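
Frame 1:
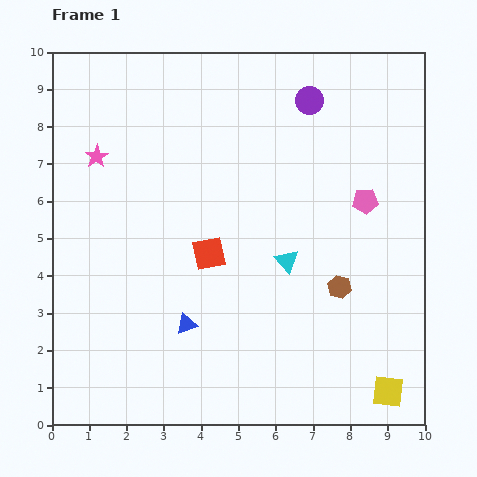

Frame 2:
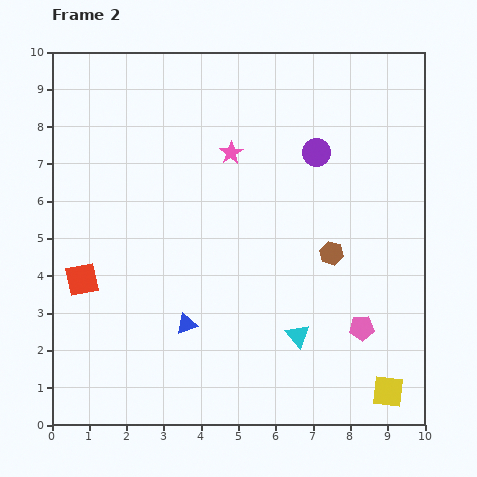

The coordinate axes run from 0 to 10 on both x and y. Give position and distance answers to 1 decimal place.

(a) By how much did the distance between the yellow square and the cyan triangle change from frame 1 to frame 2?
-1.6

Distance in frame 1: 4.4. Distance in frame 2: 2.8.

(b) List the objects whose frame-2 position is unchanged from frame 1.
the blue triangle, the yellow square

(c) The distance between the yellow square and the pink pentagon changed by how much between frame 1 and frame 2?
-3.3

Distance in frame 1: 5.1. Distance in frame 2: 1.8.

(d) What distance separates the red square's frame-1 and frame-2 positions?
3.5

The red square moved from (4.2, 4.6) to (0.8, 3.9), a distance of √(3.4² + 0.7²) ≈ 3.5.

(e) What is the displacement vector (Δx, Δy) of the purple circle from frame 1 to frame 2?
(0.2, -1.4)

The purple circle was at (6.9, 8.7) in frame 1 and (7.1, 7.3) in frame 2.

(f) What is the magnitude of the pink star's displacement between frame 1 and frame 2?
3.6

The pink star moved from (1.2, 7.2) to (4.8, 7.3), a distance of √(3.6² + 0.1²) ≈ 3.6.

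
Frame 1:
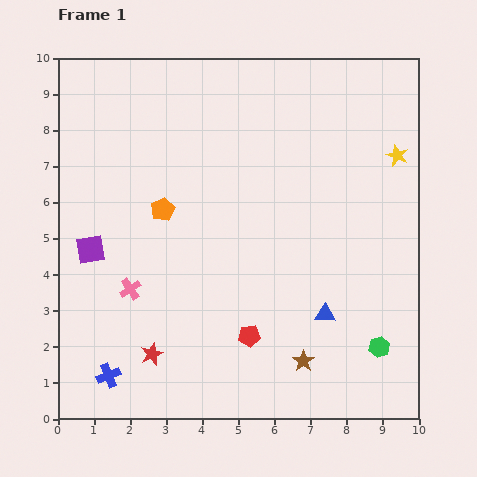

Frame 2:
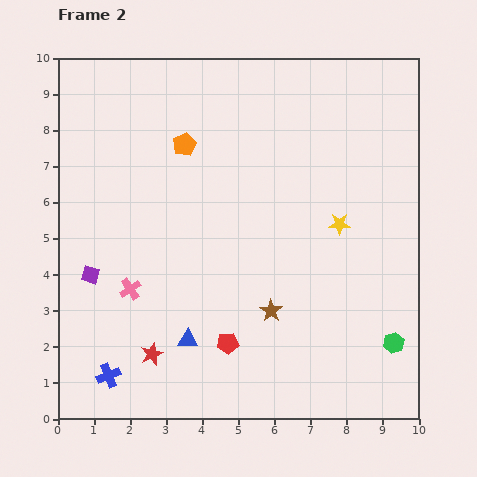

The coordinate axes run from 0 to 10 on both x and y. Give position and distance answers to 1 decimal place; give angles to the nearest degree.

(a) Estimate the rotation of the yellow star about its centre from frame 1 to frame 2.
22° counter-clockwise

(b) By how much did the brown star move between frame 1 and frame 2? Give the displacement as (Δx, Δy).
(-0.9, 1.4)

The brown star was at (6.8, 1.6) in frame 1 and (5.9, 3.0) in frame 2.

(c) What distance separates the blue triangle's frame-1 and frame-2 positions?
3.9

The blue triangle moved from (7.4, 2.9) to (3.6, 2.2), a distance of √(3.8² + 0.7²) ≈ 3.9.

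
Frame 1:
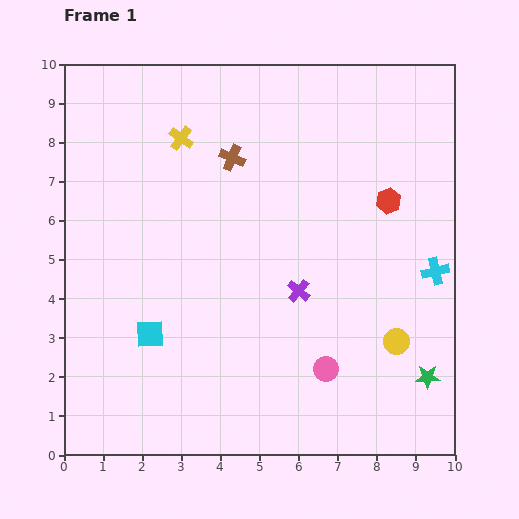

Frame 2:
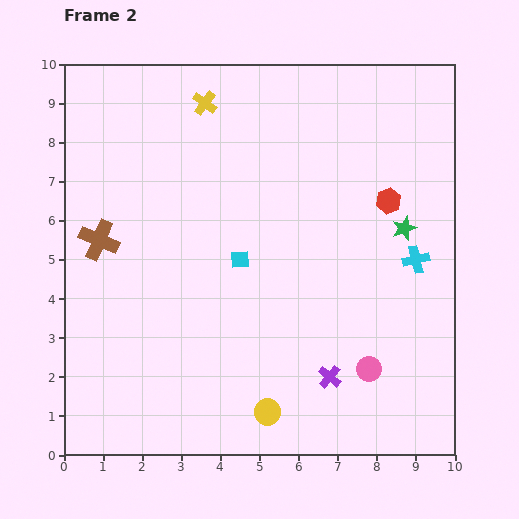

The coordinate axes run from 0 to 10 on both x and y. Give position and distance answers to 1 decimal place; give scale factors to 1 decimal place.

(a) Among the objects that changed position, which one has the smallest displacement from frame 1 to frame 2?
the cyan cross

(moved 0.6)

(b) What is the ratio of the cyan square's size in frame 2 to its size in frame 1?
0.6×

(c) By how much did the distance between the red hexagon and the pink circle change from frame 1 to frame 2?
-0.3

Distance in frame 1: 4.6. Distance in frame 2: 4.3.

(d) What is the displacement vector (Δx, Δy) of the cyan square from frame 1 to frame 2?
(2.3, 1.9)

The cyan square was at (2.2, 3.1) in frame 1 and (4.5, 5.0) in frame 2.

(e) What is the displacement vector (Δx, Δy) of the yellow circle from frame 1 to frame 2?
(-3.3, -1.8)

The yellow circle was at (8.5, 2.9) in frame 1 and (5.2, 1.1) in frame 2.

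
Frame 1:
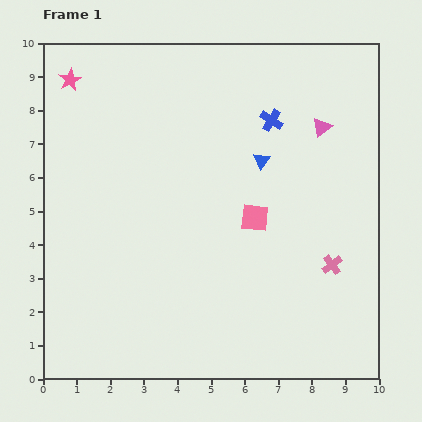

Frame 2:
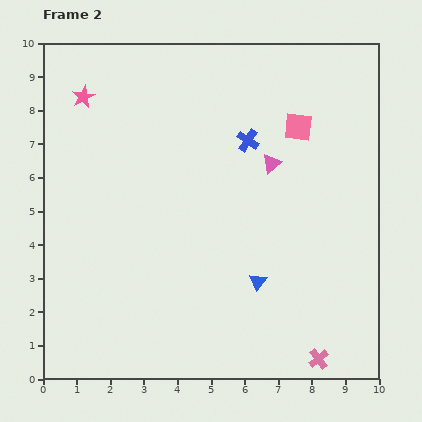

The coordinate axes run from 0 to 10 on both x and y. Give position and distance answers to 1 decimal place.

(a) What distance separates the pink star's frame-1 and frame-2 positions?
0.6

The pink star moved from (0.8, 8.9) to (1.2, 8.4), a distance of √(0.4² + 0.5²) ≈ 0.6.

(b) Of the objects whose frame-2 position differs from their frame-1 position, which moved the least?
the pink star

(moved 0.6)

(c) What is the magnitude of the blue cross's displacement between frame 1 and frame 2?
0.9

The blue cross moved from (6.8, 7.7) to (6.1, 7.1), a distance of √(0.7² + 0.6²) ≈ 0.9.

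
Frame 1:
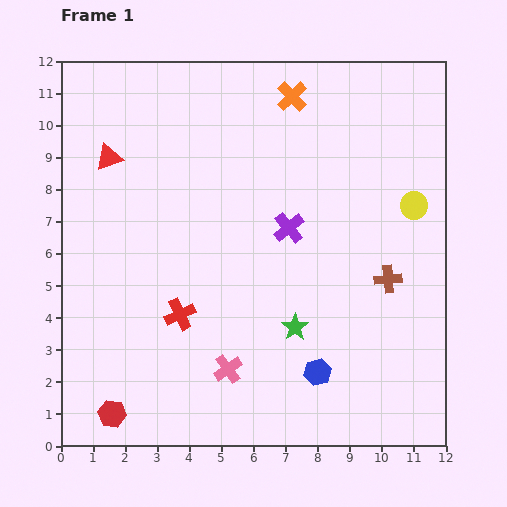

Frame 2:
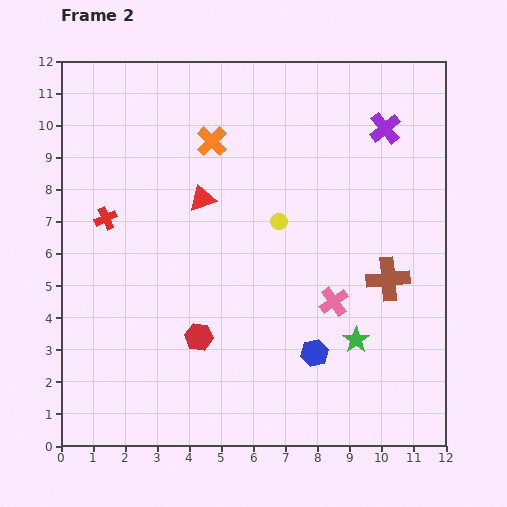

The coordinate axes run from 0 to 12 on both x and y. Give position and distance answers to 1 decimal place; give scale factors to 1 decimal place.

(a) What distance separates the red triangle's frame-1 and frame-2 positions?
3.2

The red triangle moved from (1.5, 9.0) to (4.4, 7.7), a distance of √(2.9² + 1.3²) ≈ 3.2.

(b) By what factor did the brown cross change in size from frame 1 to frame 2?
1.6×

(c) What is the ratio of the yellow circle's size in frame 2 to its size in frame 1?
0.6×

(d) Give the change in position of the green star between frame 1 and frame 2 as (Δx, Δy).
(1.9, -0.4)

The green star was at (7.3, 3.7) in frame 1 and (9.2, 3.3) in frame 2.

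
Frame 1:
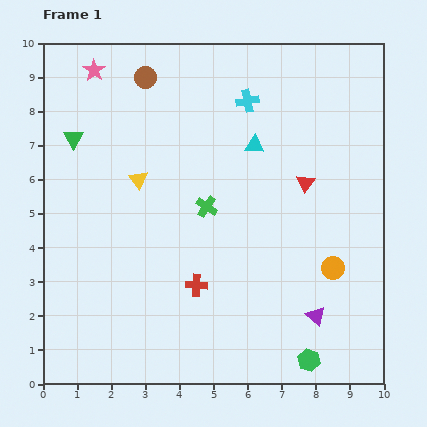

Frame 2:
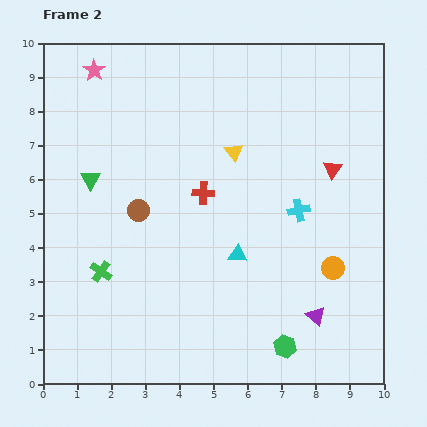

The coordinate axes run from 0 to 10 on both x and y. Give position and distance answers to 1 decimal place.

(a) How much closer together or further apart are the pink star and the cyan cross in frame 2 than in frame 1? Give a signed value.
+2.7

Distance in frame 1: 4.6. Distance in frame 2: 7.3.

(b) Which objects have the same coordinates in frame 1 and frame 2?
the purple triangle, the pink star, the orange circle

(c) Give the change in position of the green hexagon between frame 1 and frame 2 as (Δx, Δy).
(-0.7, 0.4)

The green hexagon was at (7.8, 0.7) in frame 1 and (7.1, 1.1) in frame 2.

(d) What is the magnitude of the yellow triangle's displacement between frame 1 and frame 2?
2.9

The yellow triangle moved from (2.8, 6.0) to (5.6, 6.8), a distance of √(2.8² + 0.8²) ≈ 2.9.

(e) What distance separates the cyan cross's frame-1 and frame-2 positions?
3.5

The cyan cross moved from (6.0, 8.3) to (7.5, 5.1), a distance of √(1.5² + 3.2²) ≈ 3.5.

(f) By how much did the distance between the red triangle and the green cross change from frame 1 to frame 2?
+4.4

Distance in frame 1: 3.0. Distance in frame 2: 7.4.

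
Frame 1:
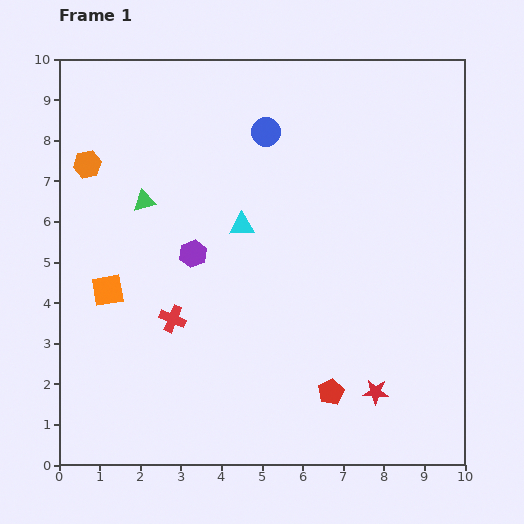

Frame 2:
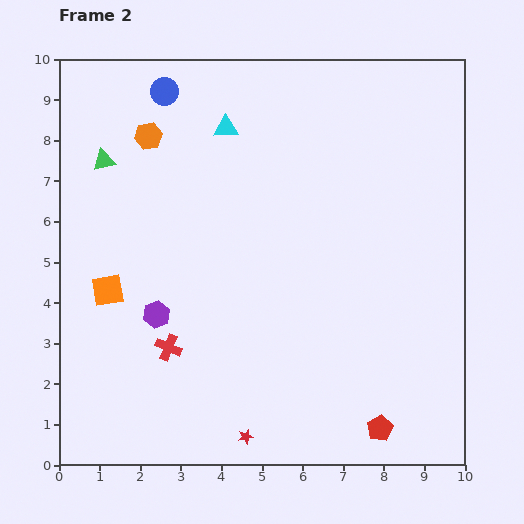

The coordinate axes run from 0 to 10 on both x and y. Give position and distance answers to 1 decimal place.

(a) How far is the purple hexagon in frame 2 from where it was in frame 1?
1.7

The purple hexagon moved from (3.3, 5.2) to (2.4, 3.7), a distance of √(0.9² + 1.5²) ≈ 1.7.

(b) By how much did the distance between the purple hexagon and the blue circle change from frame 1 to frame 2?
+2.0

Distance in frame 1: 3.5. Distance in frame 2: 5.5.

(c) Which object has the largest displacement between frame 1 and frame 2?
the red star

(moved 3.4; next 2.7)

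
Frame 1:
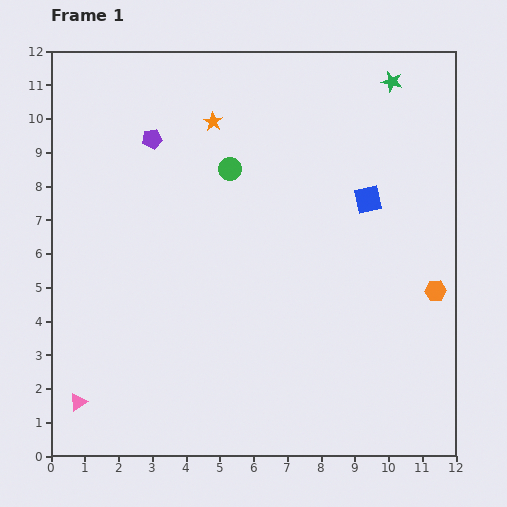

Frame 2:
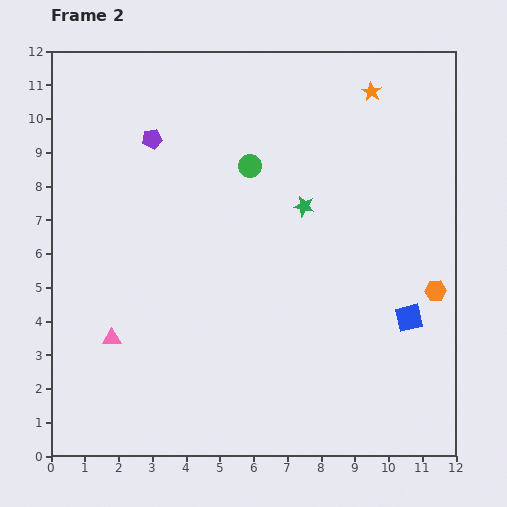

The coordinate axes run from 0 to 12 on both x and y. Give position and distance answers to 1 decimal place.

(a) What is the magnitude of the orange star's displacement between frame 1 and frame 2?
4.8

The orange star moved from (4.8, 9.9) to (9.5, 10.8), a distance of √(4.7² + 0.9²) ≈ 4.8.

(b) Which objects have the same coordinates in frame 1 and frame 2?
the orange hexagon, the purple pentagon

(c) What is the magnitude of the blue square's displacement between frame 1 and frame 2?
3.7

The blue square moved from (9.4, 7.6) to (10.6, 4.1), a distance of √(1.2² + 3.5²) ≈ 3.7.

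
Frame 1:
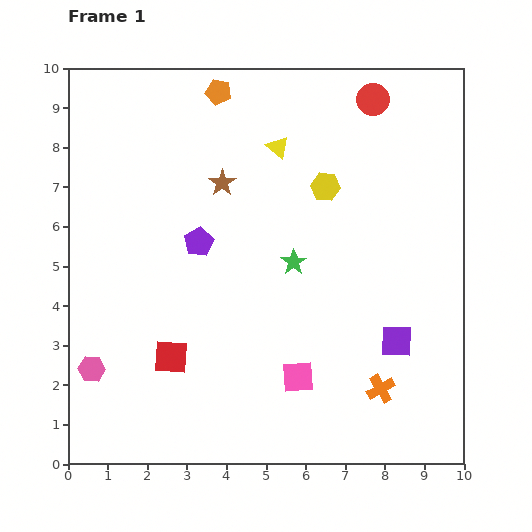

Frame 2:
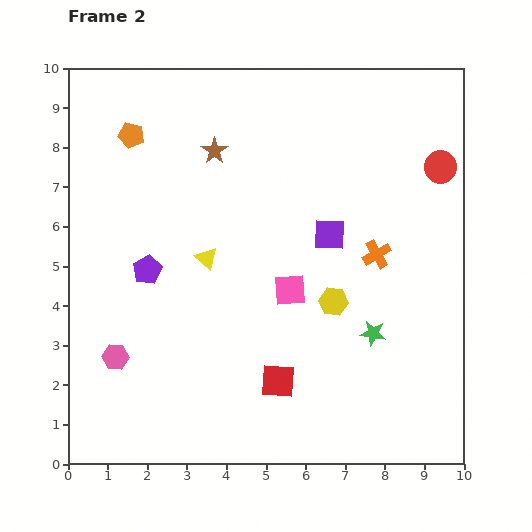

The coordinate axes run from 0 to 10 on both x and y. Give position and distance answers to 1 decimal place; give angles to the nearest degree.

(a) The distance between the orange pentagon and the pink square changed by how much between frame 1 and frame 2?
-1.9

Distance in frame 1: 7.5. Distance in frame 2: 5.6.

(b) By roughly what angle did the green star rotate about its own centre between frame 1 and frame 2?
28° counter-clockwise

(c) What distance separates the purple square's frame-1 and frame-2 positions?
3.2

The purple square moved from (8.3, 3.1) to (6.6, 5.8), a distance of √(1.7² + 2.7²) ≈ 3.2.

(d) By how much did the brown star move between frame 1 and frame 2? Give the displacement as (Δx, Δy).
(-0.2, 0.8)

The brown star was at (3.9, 7.1) in frame 1 and (3.7, 7.9) in frame 2.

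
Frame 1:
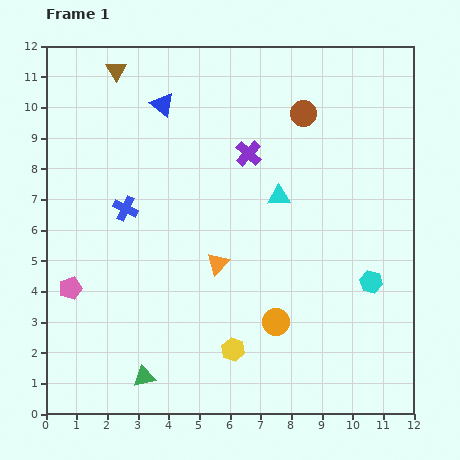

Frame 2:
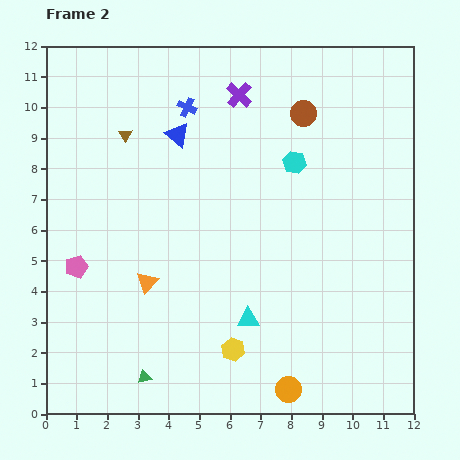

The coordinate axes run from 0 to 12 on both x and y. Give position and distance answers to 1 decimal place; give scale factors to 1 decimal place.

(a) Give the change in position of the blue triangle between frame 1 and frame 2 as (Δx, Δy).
(0.5, -1.0)

The blue triangle was at (3.8, 10.1) in frame 1 and (4.3, 9.1) in frame 2.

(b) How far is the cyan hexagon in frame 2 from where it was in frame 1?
4.6

The cyan hexagon moved from (10.6, 4.3) to (8.1, 8.2), a distance of √(2.5² + 3.9²) ≈ 4.6.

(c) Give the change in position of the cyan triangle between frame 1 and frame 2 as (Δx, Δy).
(-1.0, -4.0)

The cyan triangle was at (7.6, 7.1) in frame 1 and (6.6, 3.1) in frame 2.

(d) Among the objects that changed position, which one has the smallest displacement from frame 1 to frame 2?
the pink pentagon

(moved 0.7)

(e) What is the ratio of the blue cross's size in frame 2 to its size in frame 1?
0.8×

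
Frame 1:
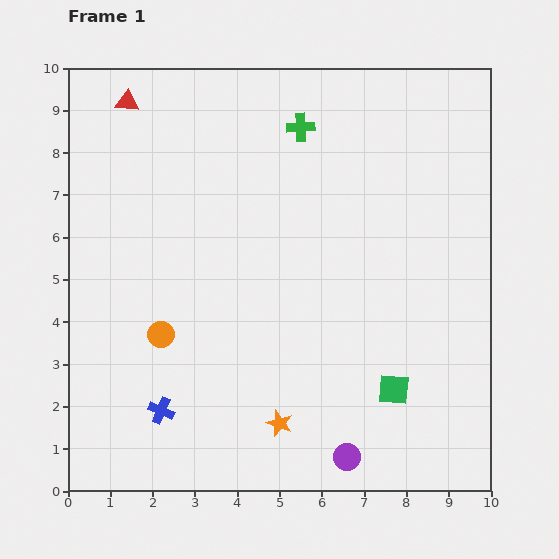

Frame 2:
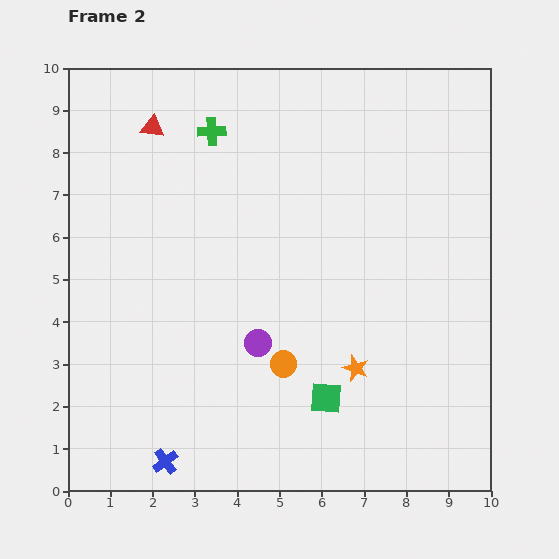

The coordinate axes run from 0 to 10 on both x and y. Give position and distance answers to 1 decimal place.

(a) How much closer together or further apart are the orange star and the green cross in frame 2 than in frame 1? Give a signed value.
-0.4

Distance in frame 1: 7.0. Distance in frame 2: 6.6.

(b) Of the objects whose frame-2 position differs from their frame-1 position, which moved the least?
the red triangle

(moved 0.8)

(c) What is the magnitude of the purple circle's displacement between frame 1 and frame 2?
3.4

The purple circle moved from (6.6, 0.8) to (4.5, 3.5), a distance of √(2.1² + 2.7²) ≈ 3.4.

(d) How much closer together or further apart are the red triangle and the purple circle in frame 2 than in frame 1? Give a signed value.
-4.2

Distance in frame 1: 9.9. Distance in frame 2: 5.7.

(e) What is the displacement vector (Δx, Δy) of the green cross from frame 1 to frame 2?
(-2.1, -0.1)

The green cross was at (5.5, 8.6) in frame 1 and (3.4, 8.5) in frame 2.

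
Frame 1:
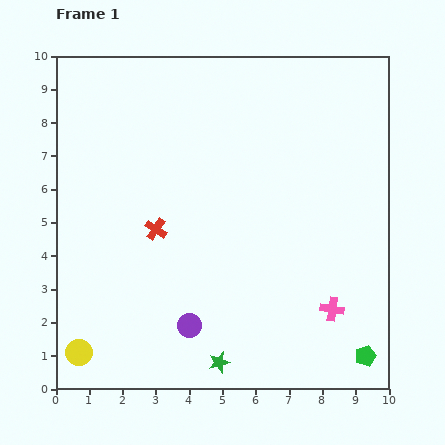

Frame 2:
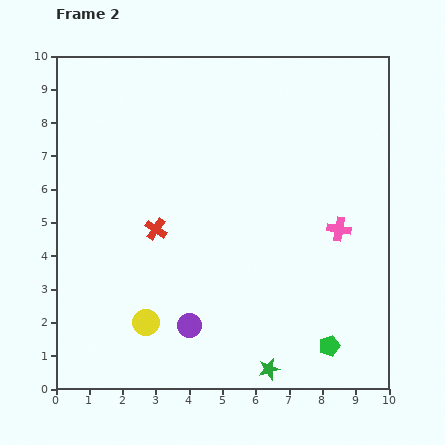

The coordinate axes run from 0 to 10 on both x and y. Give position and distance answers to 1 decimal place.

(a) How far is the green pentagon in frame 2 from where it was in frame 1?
1.1

The green pentagon moved from (9.3, 1.0) to (8.2, 1.3), a distance of √(1.1² + 0.3²) ≈ 1.1.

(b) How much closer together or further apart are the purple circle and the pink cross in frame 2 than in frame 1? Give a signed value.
+1.1

Distance in frame 1: 4.3. Distance in frame 2: 5.4.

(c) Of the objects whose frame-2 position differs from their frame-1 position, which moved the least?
the green pentagon

(moved 1.1)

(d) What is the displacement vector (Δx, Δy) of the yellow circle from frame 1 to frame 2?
(2.0, 0.9)

The yellow circle was at (0.7, 1.1) in frame 1 and (2.7, 2.0) in frame 2.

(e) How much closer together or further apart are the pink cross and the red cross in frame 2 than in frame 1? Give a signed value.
-0.3

Distance in frame 1: 5.8. Distance in frame 2: 5.5.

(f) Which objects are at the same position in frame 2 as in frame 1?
the red cross, the purple circle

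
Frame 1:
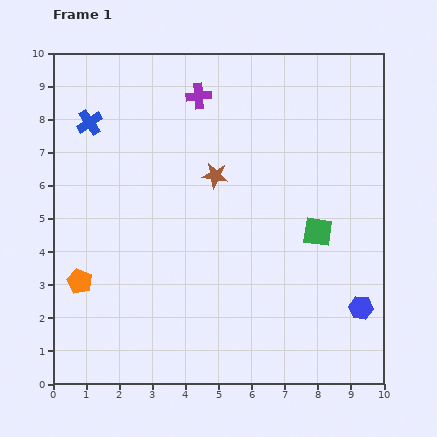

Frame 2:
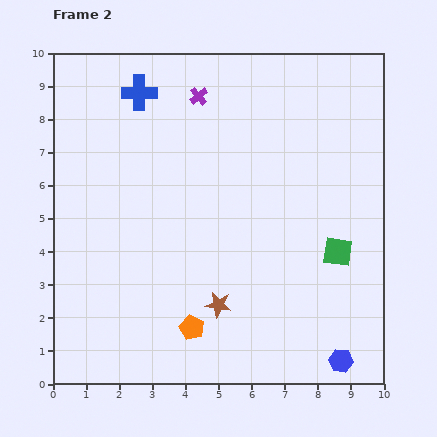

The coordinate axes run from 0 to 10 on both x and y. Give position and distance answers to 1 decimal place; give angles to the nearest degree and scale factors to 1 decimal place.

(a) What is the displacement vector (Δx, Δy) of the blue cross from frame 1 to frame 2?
(1.5, 0.9)

The blue cross was at (1.1, 7.9) in frame 1 and (2.6, 8.8) in frame 2.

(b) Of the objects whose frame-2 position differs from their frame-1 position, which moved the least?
the green square

(moved 0.8)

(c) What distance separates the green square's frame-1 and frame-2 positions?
0.8

The green square moved from (8.0, 4.6) to (8.6, 4.0), a distance of √(0.6² + 0.6²) ≈ 0.8.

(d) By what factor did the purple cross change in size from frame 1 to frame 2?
0.7×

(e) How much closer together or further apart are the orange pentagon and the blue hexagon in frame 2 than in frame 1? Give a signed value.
-3.9

Distance in frame 1: 8.5. Distance in frame 2: 4.6.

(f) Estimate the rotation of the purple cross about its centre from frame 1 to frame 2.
35° counter-clockwise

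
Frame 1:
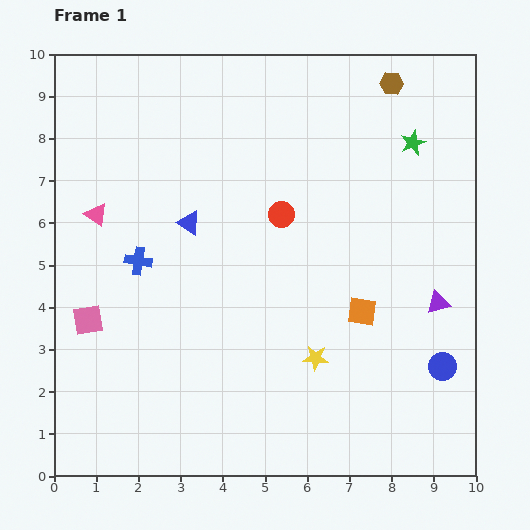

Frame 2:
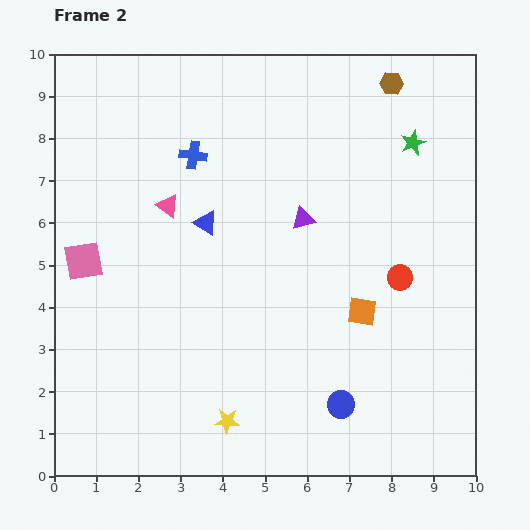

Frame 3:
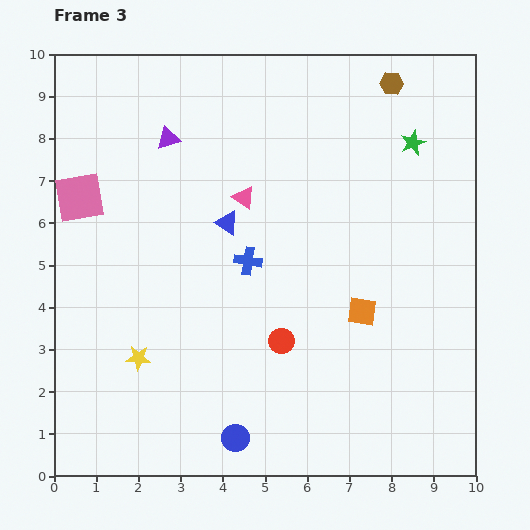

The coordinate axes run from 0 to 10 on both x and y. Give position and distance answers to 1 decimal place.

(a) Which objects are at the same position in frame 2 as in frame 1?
the brown hexagon, the orange square, the green star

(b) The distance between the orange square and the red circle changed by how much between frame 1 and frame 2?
-1.8

Distance in frame 1: 3.0. Distance in frame 2: 1.2.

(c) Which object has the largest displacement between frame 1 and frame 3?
the purple triangle

(moved 7.5; next 5.2)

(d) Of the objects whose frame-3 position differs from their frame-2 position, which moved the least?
the blue triangle

(moved 0.5)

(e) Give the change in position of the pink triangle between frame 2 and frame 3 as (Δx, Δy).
(1.8, 0.2)

The pink triangle was at (2.7, 6.4) in frame 2 and (4.5, 6.6) in frame 3.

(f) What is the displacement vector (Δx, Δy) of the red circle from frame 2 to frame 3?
(-2.8, -1.5)

The red circle was at (8.2, 4.7) in frame 2 and (5.4, 3.2) in frame 3.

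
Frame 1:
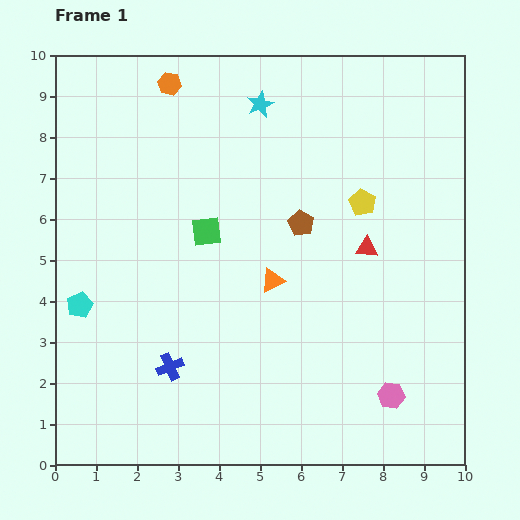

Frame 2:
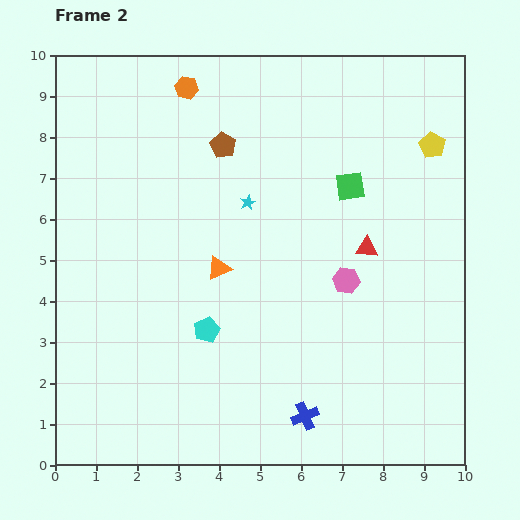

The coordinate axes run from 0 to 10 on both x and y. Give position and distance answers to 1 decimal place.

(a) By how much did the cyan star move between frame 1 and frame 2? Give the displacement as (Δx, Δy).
(-0.3, -2.4)

The cyan star was at (5.0, 8.8) in frame 1 and (4.7, 6.4) in frame 2.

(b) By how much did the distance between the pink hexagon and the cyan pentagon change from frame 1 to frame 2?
-4.3

Distance in frame 1: 7.9. Distance in frame 2: 3.6.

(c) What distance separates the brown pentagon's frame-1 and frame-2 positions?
2.7

The brown pentagon moved from (6.0, 5.9) to (4.1, 7.8), a distance of √(1.9² + 1.9²) ≈ 2.7.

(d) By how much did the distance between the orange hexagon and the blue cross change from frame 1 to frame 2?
+1.6

Distance in frame 1: 6.9. Distance in frame 2: 8.5.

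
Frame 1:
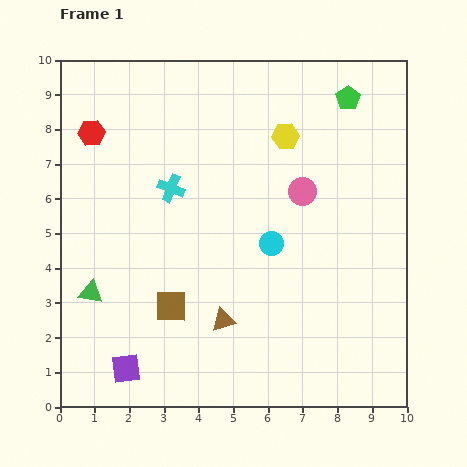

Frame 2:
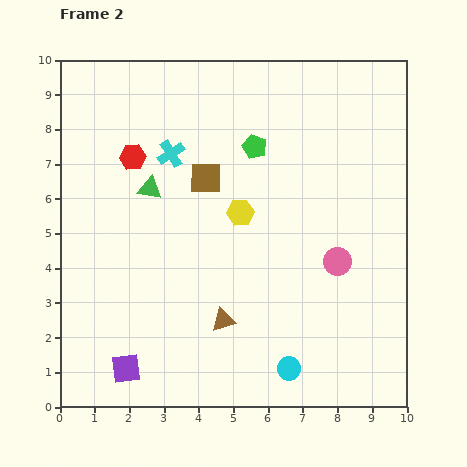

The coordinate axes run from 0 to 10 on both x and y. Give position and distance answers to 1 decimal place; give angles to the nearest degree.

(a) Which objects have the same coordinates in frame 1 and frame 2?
the purple square, the brown triangle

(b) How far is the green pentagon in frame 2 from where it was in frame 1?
3.0

The green pentagon moved from (8.3, 8.9) to (5.6, 7.5), a distance of √(2.7² + 1.4²) ≈ 3.0.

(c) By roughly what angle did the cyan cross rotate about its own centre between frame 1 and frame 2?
37° clockwise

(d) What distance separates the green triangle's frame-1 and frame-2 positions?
3.4

The green triangle moved from (0.9, 3.3) to (2.6, 6.3), a distance of √(1.7² + 3.0²) ≈ 3.4.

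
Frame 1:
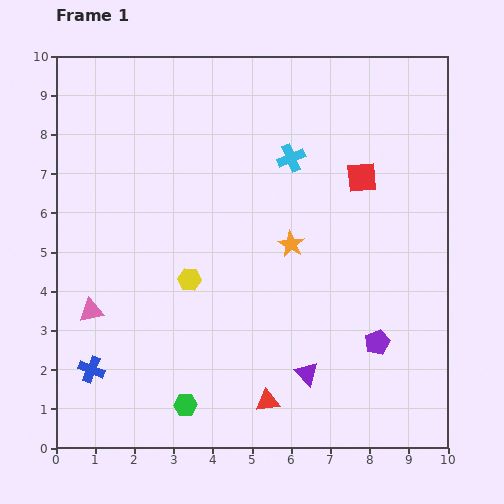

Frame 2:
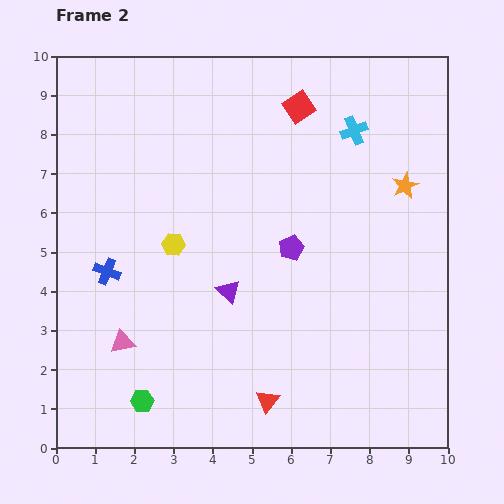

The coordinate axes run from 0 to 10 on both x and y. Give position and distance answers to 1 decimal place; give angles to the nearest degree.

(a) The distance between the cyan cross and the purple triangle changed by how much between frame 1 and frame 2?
-0.3

Distance in frame 1: 5.5. Distance in frame 2: 5.2.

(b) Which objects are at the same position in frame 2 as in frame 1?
the red triangle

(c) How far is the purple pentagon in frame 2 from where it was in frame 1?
3.3

The purple pentagon moved from (8.2, 2.7) to (6.0, 5.1), a distance of √(2.2² + 2.4²) ≈ 3.3.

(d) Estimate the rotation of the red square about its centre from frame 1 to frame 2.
30° counter-clockwise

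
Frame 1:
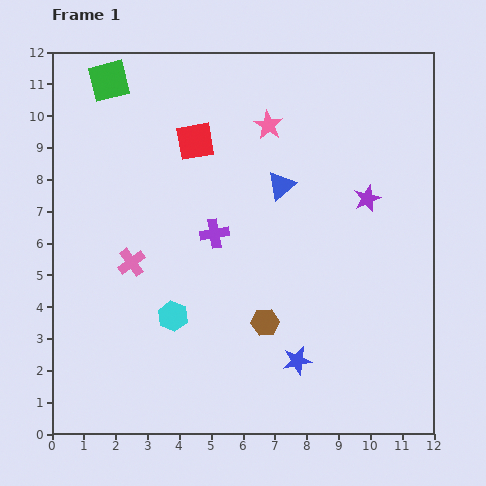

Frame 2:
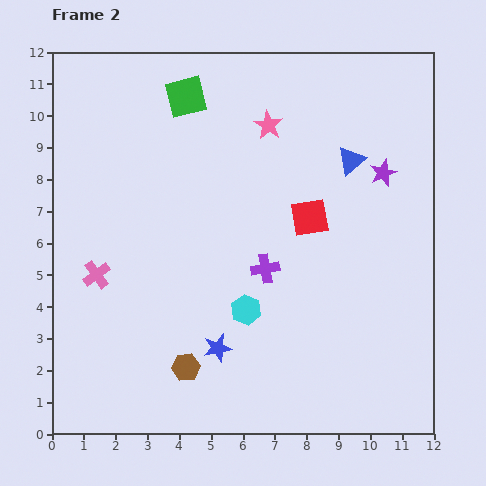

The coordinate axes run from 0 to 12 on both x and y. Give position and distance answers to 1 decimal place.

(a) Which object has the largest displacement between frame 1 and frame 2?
the red square

(moved 4.3; next 2.9)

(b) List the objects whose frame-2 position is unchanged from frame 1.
the pink star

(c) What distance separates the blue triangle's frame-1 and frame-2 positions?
2.3

The blue triangle moved from (7.2, 7.8) to (9.4, 8.6), a distance of √(2.2² + 0.8²) ≈ 2.3.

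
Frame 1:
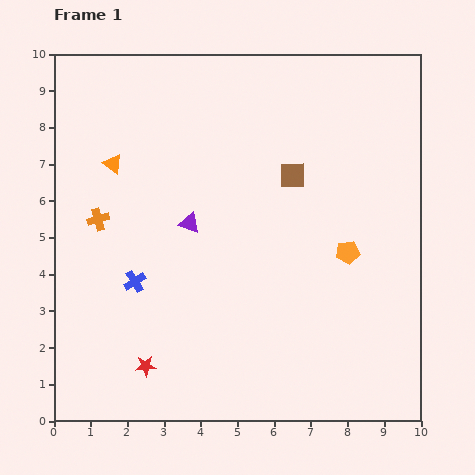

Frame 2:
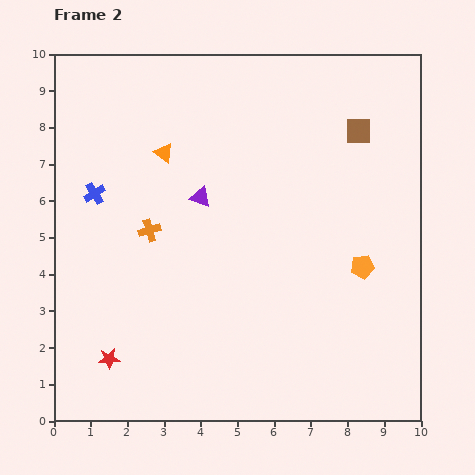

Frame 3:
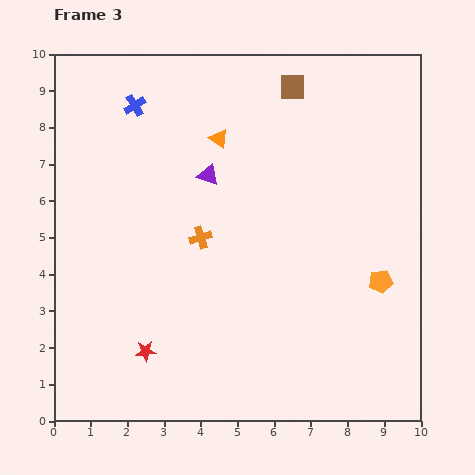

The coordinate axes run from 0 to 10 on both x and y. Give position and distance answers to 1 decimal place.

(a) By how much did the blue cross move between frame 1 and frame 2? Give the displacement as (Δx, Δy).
(-1.1, 2.4)

The blue cross was at (2.2, 3.8) in frame 1 and (1.1, 6.2) in frame 2.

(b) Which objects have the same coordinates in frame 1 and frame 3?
none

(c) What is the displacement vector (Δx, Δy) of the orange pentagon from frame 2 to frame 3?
(0.5, -0.4)

The orange pentagon was at (8.4, 4.2) in frame 2 and (8.9, 3.8) in frame 3.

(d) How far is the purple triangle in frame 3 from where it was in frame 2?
0.6

The purple triangle moved from (4.0, 6.1) to (4.2, 6.7), a distance of √(0.2² + 0.6²) ≈ 0.6.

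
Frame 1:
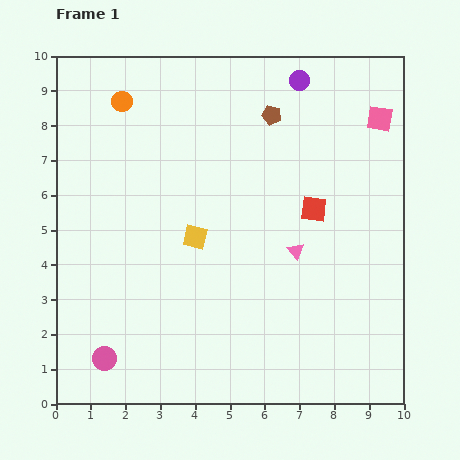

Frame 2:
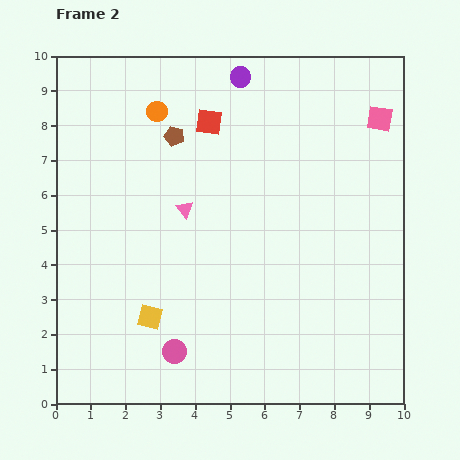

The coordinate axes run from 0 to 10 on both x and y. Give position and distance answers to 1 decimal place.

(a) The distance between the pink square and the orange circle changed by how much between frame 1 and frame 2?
-1.0

Distance in frame 1: 7.4. Distance in frame 2: 6.4.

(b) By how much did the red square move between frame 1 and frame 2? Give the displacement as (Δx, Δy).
(-3.0, 2.5)

The red square was at (7.4, 5.6) in frame 1 and (4.4, 8.1) in frame 2.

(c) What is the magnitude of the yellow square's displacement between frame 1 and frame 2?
2.6

The yellow square moved from (4.0, 4.8) to (2.7, 2.5), a distance of √(1.3² + 2.3²) ≈ 2.6.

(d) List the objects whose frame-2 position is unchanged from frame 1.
the pink square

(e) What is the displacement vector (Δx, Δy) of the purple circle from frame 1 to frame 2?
(-1.7, 0.1)

The purple circle was at (7.0, 9.3) in frame 1 and (5.3, 9.4) in frame 2.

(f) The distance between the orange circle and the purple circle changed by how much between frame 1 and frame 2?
-2.5

Distance in frame 1: 5.1. Distance in frame 2: 2.6.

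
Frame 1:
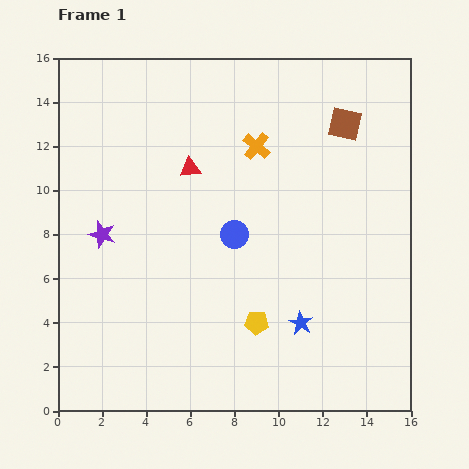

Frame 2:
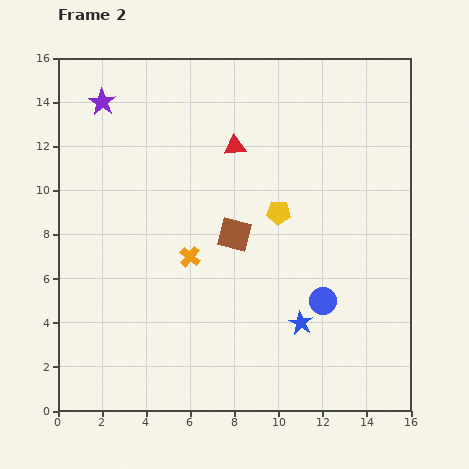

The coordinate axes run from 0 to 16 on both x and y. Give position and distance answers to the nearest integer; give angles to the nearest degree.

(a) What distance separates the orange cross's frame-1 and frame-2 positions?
6

The orange cross moved from (9, 12) to (6, 7), a distance of √(3² + 5²) ≈ 6.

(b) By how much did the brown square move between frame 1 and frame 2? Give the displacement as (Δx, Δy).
(-5, -5)

The brown square was at (13, 13) in frame 1 and (8, 8) in frame 2.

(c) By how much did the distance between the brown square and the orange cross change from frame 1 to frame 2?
-2

Distance in frame 1: 4. Distance in frame 2: 2.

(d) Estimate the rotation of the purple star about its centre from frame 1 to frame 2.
17° clockwise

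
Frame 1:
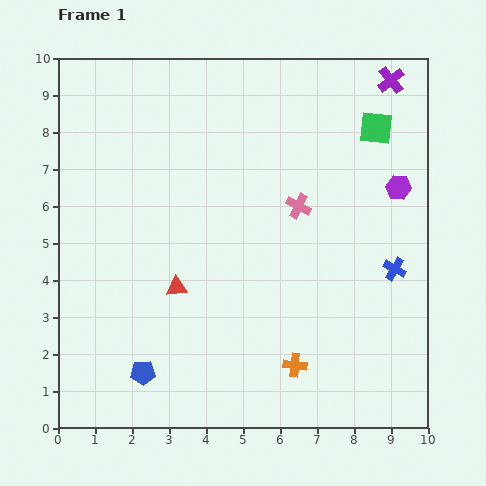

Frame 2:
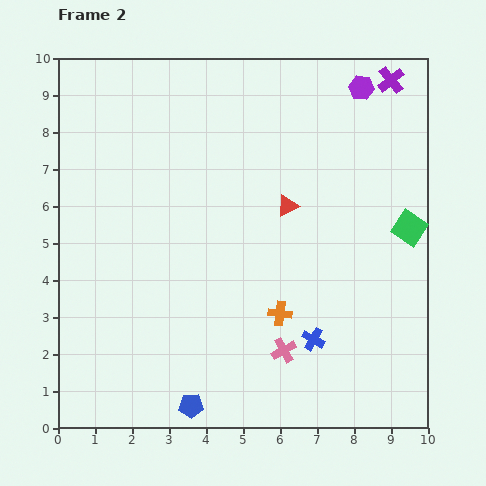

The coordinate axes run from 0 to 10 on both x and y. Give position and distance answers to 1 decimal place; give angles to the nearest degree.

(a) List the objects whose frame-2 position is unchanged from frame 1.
the purple cross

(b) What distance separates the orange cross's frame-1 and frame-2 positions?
1.5

The orange cross moved from (6.4, 1.7) to (6.0, 3.1), a distance of √(0.4² + 1.4²) ≈ 1.5.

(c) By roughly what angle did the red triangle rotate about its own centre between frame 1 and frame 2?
20° counter-clockwise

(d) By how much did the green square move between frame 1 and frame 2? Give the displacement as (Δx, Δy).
(0.9, -2.7)

The green square was at (8.6, 8.1) in frame 1 and (9.5, 5.4) in frame 2.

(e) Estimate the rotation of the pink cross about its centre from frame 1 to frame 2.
34° clockwise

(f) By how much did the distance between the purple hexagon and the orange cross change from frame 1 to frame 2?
+0.9

Distance in frame 1: 5.6. Distance in frame 2: 6.5.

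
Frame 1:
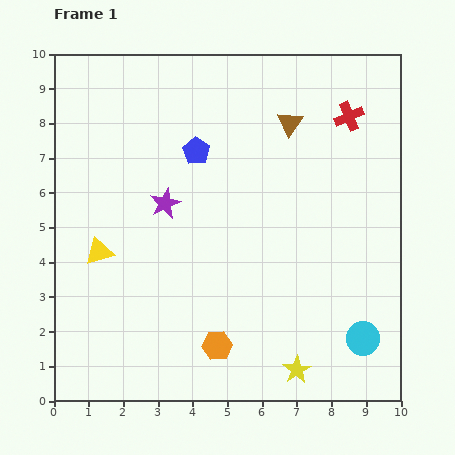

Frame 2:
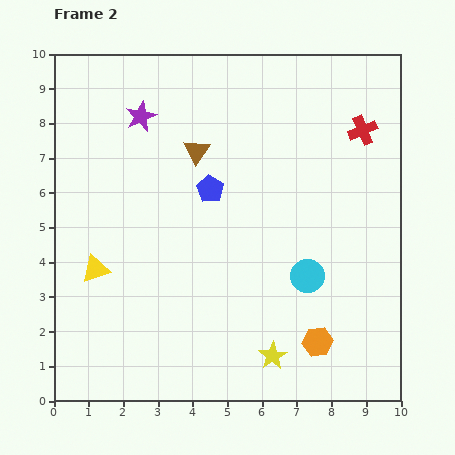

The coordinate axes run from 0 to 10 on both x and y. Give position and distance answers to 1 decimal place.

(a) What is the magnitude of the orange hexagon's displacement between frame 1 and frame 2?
2.9

The orange hexagon moved from (4.7, 1.6) to (7.6, 1.7), a distance of √(2.9² + 0.1²) ≈ 2.9.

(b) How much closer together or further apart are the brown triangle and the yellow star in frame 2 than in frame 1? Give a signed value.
-0.8

Distance in frame 1: 7.1. Distance in frame 2: 6.3.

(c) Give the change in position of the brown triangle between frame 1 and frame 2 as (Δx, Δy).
(-2.7, -0.8)

The brown triangle was at (6.8, 8.0) in frame 1 and (4.1, 7.2) in frame 2.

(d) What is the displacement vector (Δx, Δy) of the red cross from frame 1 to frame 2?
(0.4, -0.4)

The red cross was at (8.5, 8.2) in frame 1 and (8.9, 7.8) in frame 2.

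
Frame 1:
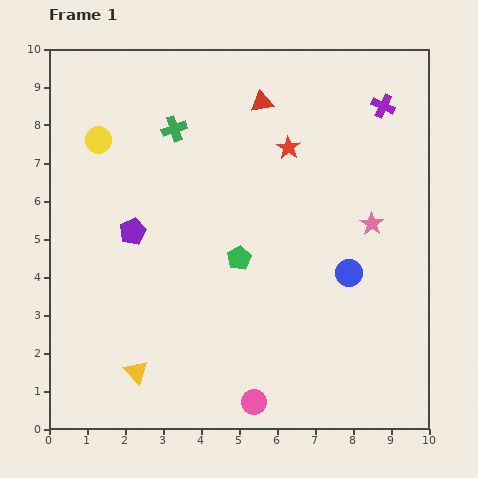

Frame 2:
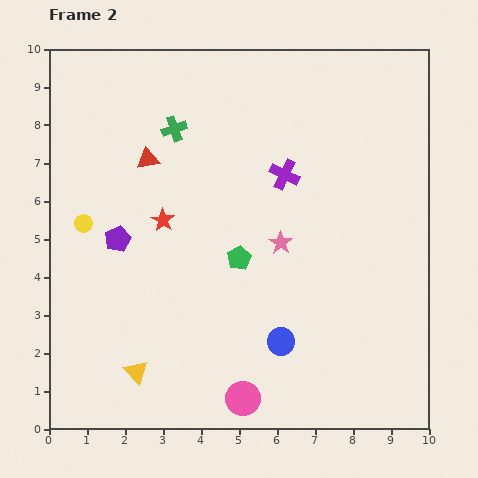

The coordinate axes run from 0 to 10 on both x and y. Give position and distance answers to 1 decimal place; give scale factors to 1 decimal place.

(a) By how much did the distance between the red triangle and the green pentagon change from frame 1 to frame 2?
-0.6

Distance in frame 1: 4.1. Distance in frame 2: 3.5.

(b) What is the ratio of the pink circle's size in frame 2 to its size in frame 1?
1.4×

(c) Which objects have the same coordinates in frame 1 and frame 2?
the green pentagon, the yellow triangle, the green cross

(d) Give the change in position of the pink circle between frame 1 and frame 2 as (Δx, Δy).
(-0.3, 0.1)

The pink circle was at (5.4, 0.7) in frame 1 and (5.1, 0.8) in frame 2.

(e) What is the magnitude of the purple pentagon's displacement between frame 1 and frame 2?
0.4

The purple pentagon moved from (2.2, 5.2) to (1.8, 5.0), a distance of √(0.4² + 0.2²) ≈ 0.4.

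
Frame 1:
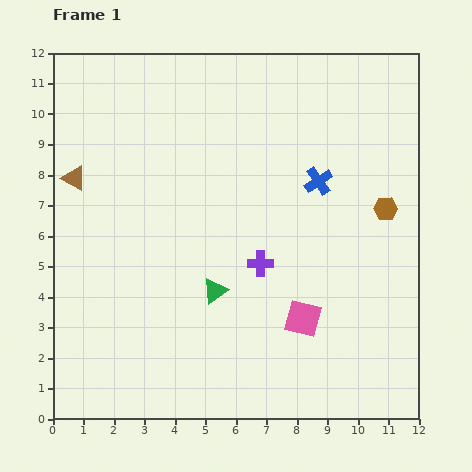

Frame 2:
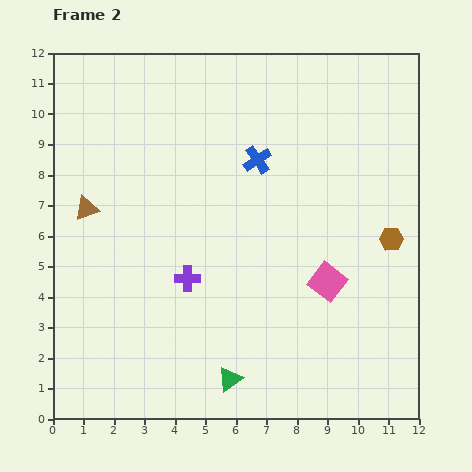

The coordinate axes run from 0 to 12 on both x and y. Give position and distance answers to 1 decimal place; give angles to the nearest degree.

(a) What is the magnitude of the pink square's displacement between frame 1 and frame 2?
1.4

The pink square moved from (8.2, 3.3) to (9.0, 4.5), a distance of √(0.8² + 1.2²) ≈ 1.4.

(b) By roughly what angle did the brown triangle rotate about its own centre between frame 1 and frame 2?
49° counter-clockwise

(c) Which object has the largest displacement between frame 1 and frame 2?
the green triangle

(moved 2.9; next 2.5)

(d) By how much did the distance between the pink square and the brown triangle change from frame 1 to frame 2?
-0.5

Distance in frame 1: 8.8. Distance in frame 2: 8.3.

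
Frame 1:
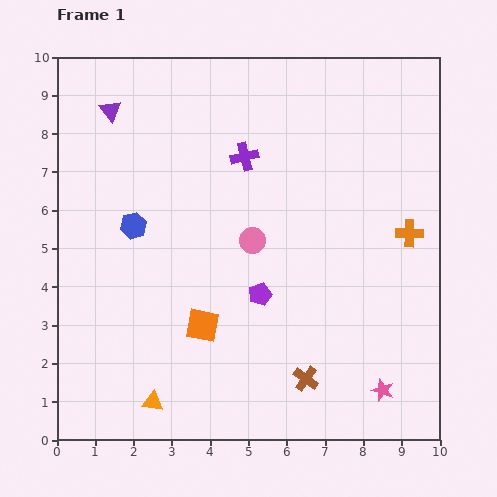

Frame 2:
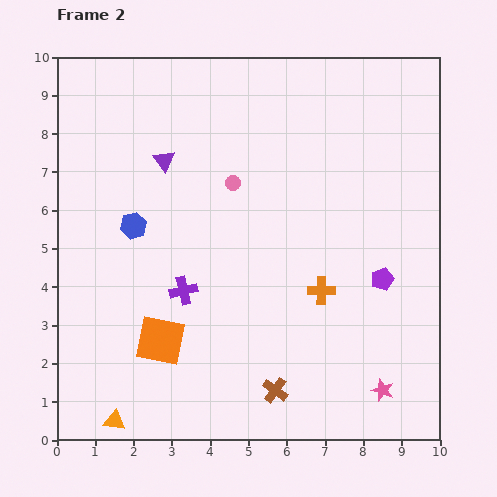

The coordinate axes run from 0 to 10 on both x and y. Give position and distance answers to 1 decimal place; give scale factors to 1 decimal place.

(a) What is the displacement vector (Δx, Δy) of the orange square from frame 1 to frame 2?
(-1.1, -0.4)

The orange square was at (3.8, 3.0) in frame 1 and (2.7, 2.6) in frame 2.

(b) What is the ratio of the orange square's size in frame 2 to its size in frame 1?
1.5×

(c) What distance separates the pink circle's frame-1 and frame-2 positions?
1.6

The pink circle moved from (5.1, 5.2) to (4.6, 6.7), a distance of √(0.5² + 1.5²) ≈ 1.6.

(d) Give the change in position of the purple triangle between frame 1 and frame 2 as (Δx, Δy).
(1.4, -1.3)

The purple triangle was at (1.4, 8.6) in frame 1 and (2.8, 7.3) in frame 2.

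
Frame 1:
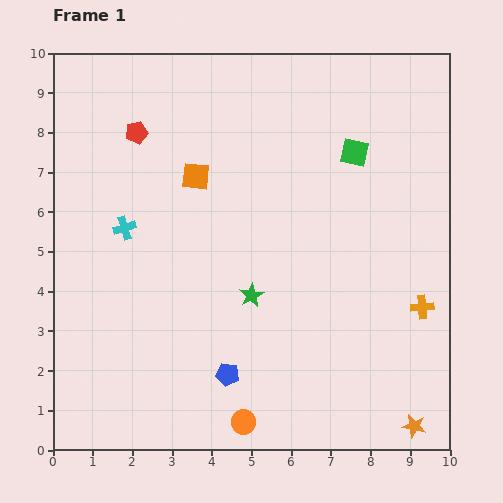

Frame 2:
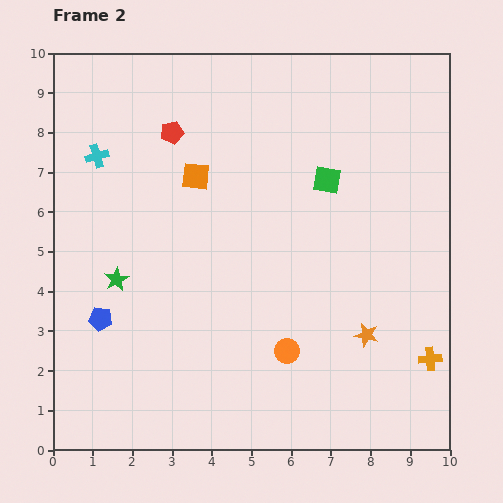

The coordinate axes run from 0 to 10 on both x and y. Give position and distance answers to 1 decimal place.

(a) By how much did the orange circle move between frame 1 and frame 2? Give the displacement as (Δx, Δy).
(1.1, 1.8)

The orange circle was at (4.8, 0.7) in frame 1 and (5.9, 2.5) in frame 2.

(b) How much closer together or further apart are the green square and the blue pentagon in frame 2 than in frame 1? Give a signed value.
+0.3

Distance in frame 1: 6.4. Distance in frame 2: 6.7.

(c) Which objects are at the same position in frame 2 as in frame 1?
the orange square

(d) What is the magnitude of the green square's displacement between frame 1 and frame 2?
1.0

The green square moved from (7.6, 7.5) to (6.9, 6.8), a distance of √(0.7² + 0.7²) ≈ 1.0.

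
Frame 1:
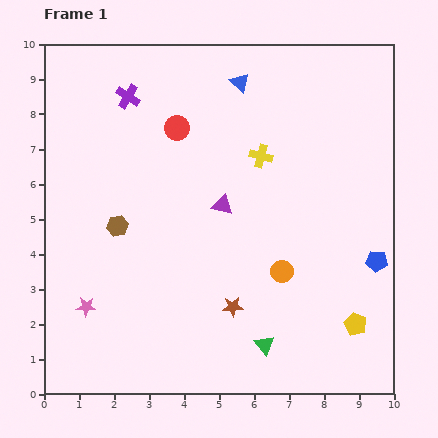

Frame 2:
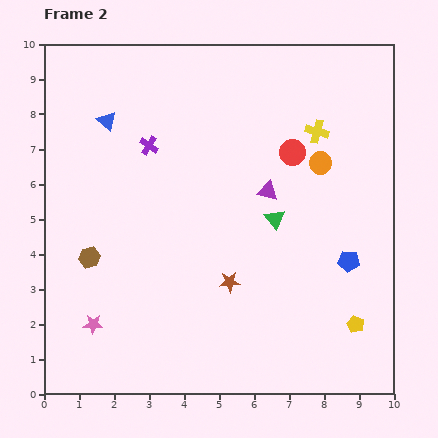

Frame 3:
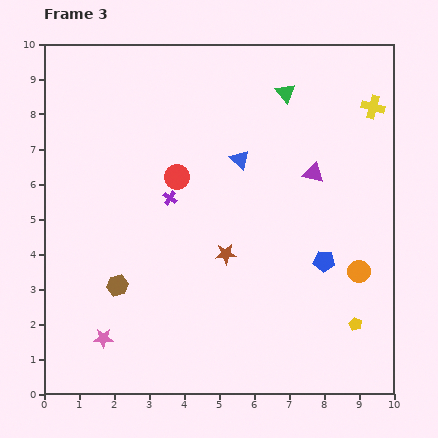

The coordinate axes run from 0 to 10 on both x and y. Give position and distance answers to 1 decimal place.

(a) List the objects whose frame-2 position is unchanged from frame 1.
the yellow pentagon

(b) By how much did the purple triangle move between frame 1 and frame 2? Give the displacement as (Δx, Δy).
(1.3, 0.4)

The purple triangle was at (5.1, 5.4) in frame 1 and (6.4, 5.8) in frame 2.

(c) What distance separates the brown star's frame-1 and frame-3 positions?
1.5

The brown star moved from (5.4, 2.5) to (5.2, 4.0), a distance of √(0.2² + 1.5²) ≈ 1.5.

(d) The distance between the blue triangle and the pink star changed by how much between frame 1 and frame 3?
-1.4

Distance in frame 1: 7.8. Distance in frame 3: 6.4.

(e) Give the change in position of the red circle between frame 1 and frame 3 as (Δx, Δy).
(0.0, -1.4)

The red circle was at (3.8, 7.6) in frame 1 and (3.8, 6.2) in frame 3.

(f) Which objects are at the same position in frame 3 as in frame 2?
the yellow pentagon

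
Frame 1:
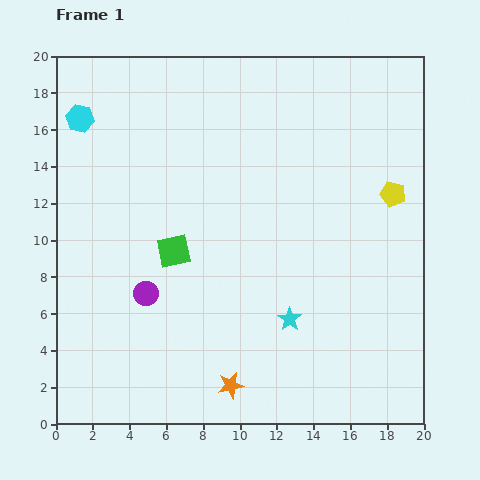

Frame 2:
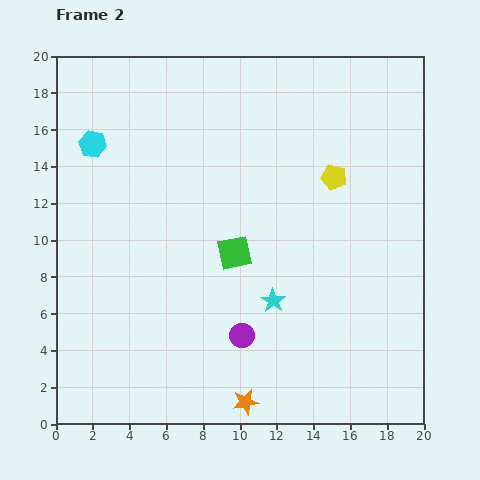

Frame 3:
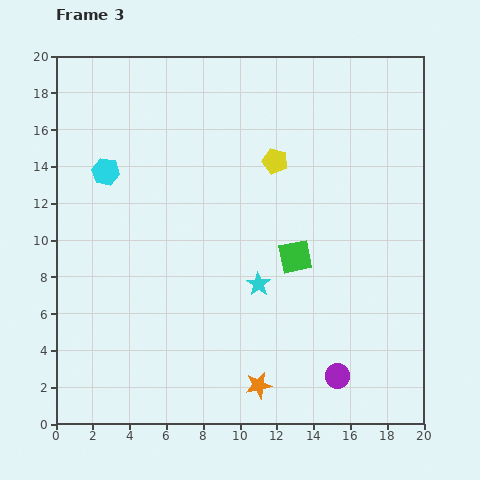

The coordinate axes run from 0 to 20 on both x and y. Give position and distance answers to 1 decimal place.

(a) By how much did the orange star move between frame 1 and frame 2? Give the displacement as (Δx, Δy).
(0.8, -0.9)

The orange star was at (9.5, 2.1) in frame 1 and (10.3, 1.2) in frame 2.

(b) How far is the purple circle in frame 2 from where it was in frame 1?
5.7

The purple circle moved from (4.9, 7.1) to (10.1, 4.8), a distance of √(5.2² + 2.3²) ≈ 5.7.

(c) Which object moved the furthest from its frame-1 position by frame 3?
the purple circle

(moved 11.3; next 6.6)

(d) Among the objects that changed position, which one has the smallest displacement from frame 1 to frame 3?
the orange star

(moved 1.5)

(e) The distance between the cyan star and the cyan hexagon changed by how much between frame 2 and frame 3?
-2.7

Distance in frame 2: 13.0. Distance in frame 3: 10.3.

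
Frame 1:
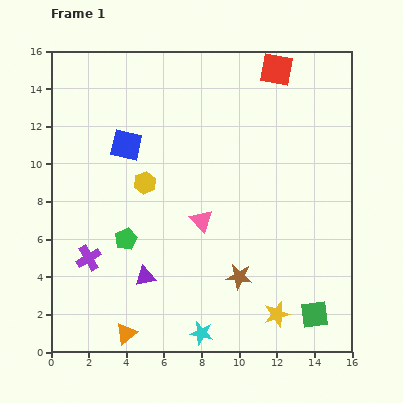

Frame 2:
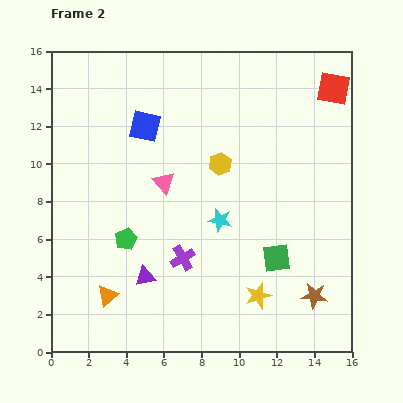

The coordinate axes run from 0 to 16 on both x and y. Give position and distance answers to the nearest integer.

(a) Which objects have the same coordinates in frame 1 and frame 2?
the purple triangle, the green pentagon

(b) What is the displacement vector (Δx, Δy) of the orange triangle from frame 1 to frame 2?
(-1, 2)

The orange triangle was at (4, 1) in frame 1 and (3, 3) in frame 2.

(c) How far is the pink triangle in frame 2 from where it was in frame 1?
3

The pink triangle moved from (8, 7) to (6, 9), a distance of √(2² + 2²) ≈ 3.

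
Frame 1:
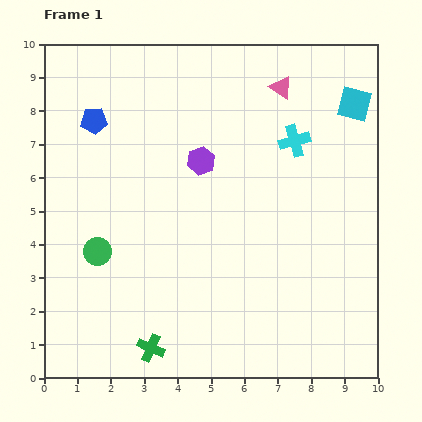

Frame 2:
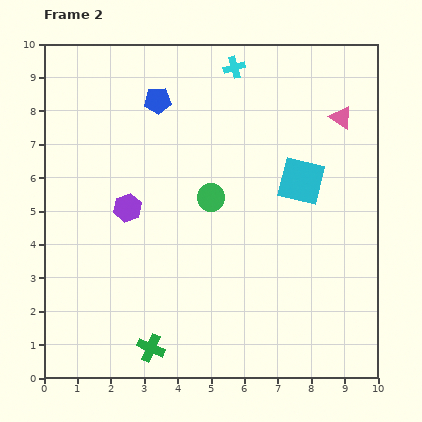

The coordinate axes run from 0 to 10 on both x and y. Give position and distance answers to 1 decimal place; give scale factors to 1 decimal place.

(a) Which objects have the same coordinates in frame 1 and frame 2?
the green cross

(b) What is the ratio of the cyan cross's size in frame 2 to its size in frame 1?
0.7×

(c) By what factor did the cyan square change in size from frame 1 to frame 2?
1.4×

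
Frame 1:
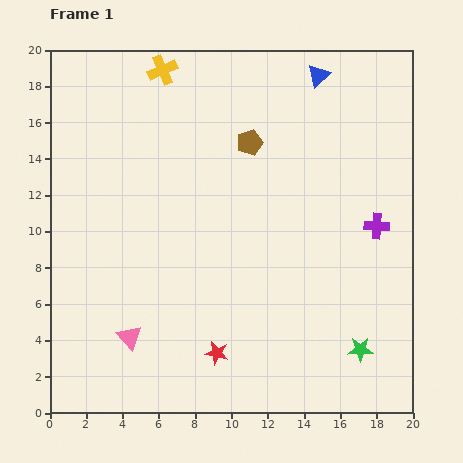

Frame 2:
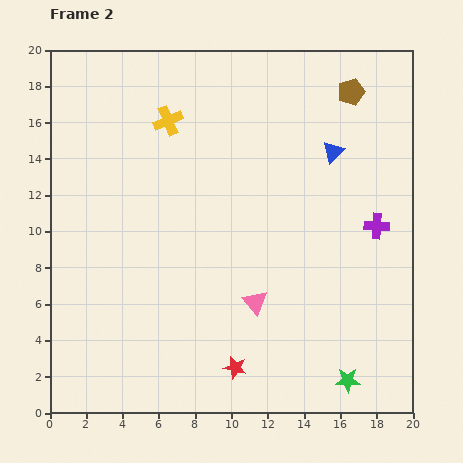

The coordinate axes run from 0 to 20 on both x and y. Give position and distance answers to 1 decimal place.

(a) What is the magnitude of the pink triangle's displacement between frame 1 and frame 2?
7.2

The pink triangle moved from (4.4, 4.2) to (11.3, 6.1), a distance of √(6.9² + 1.9²) ≈ 7.2.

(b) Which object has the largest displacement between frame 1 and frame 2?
the pink triangle

(moved 7.2; next 6.3)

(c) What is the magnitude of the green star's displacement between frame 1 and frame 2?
1.8

The green star moved from (17.1, 3.5) to (16.4, 1.8), a distance of √(0.7² + 1.7²) ≈ 1.8.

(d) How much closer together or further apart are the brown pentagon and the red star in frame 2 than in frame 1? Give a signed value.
+4.8

Distance in frame 1: 11.7. Distance in frame 2: 16.5.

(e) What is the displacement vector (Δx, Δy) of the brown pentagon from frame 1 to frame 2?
(5.6, 2.8)

The brown pentagon was at (11.0, 14.9) in frame 1 and (16.6, 17.7) in frame 2.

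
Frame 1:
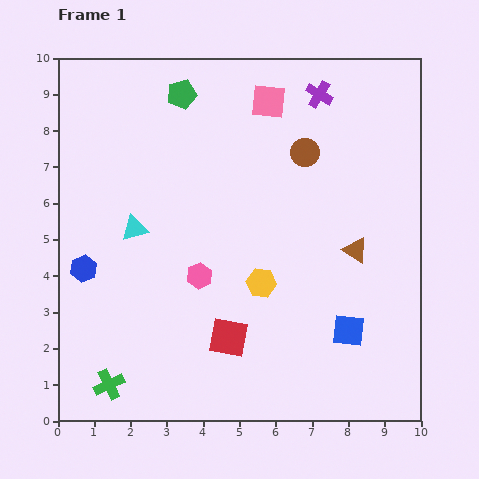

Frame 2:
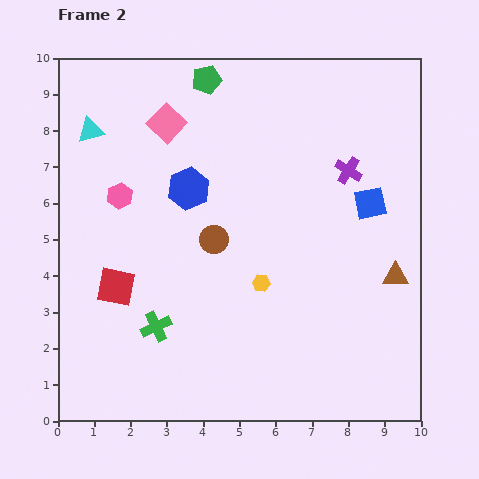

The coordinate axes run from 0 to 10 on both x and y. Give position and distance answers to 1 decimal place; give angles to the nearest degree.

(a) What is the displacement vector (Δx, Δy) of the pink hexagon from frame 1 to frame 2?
(-2.2, 2.2)

The pink hexagon was at (3.9, 4.0) in frame 1 and (1.7, 6.2) in frame 2.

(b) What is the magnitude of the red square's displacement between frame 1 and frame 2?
3.4

The red square moved from (4.7, 2.3) to (1.6, 3.7), a distance of √(3.1² + 1.4²) ≈ 3.4.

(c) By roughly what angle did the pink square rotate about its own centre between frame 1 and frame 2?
39° clockwise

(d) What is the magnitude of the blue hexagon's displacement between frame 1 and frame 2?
3.6

The blue hexagon moved from (0.7, 4.2) to (3.6, 6.4), a distance of √(2.9² + 2.2²) ≈ 3.6.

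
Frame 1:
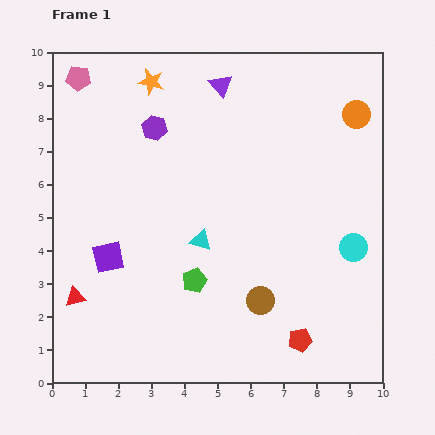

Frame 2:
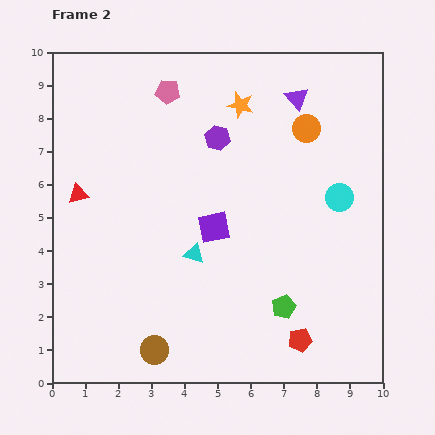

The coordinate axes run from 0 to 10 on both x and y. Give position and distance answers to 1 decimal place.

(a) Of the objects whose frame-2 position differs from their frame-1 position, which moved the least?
the cyan triangle

(moved 0.4)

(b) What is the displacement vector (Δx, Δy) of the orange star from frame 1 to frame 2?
(2.7, -0.7)

The orange star was at (3.0, 9.1) in frame 1 and (5.7, 8.4) in frame 2.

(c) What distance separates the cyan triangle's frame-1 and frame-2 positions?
0.4

The cyan triangle moved from (4.5, 4.3) to (4.3, 3.9), a distance of √(0.2² + 0.4²) ≈ 0.4.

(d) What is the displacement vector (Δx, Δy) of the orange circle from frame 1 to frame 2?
(-1.5, -0.4)

The orange circle was at (9.2, 8.1) in frame 1 and (7.7, 7.7) in frame 2.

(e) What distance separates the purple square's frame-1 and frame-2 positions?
3.3

The purple square moved from (1.7, 3.8) to (4.9, 4.7), a distance of √(3.2² + 0.9²) ≈ 3.3.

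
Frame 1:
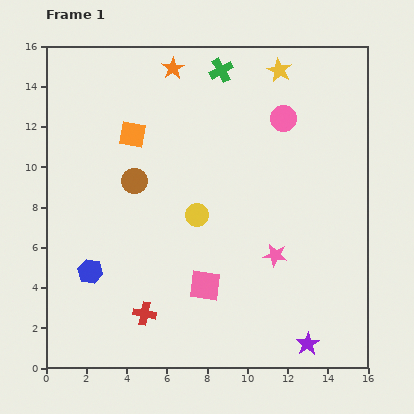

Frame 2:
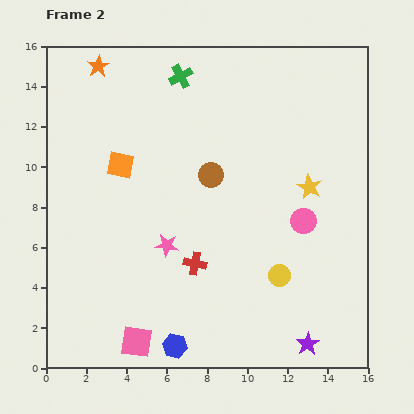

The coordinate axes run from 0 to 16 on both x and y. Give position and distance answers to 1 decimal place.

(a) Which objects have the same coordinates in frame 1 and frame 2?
the purple star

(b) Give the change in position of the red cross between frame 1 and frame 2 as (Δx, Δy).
(2.5, 2.5)

The red cross was at (4.9, 2.7) in frame 1 and (7.4, 5.2) in frame 2.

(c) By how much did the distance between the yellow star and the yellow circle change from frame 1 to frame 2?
-3.7

Distance in frame 1: 8.3. Distance in frame 2: 4.6.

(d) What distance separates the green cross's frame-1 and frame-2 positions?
2.0

The green cross moved from (8.7, 14.8) to (6.7, 14.5), a distance of √(2.0² + 0.3²) ≈ 2.0.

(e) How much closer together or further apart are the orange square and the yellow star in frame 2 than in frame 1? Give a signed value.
+1.5

Distance in frame 1: 8.0. Distance in frame 2: 9.5.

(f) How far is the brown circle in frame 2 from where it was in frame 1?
3.8

The brown circle moved from (4.4, 9.3) to (8.2, 9.6), a distance of √(3.8² + 0.3²) ≈ 3.8.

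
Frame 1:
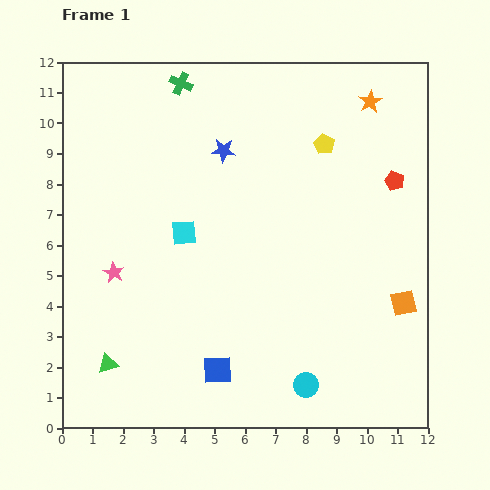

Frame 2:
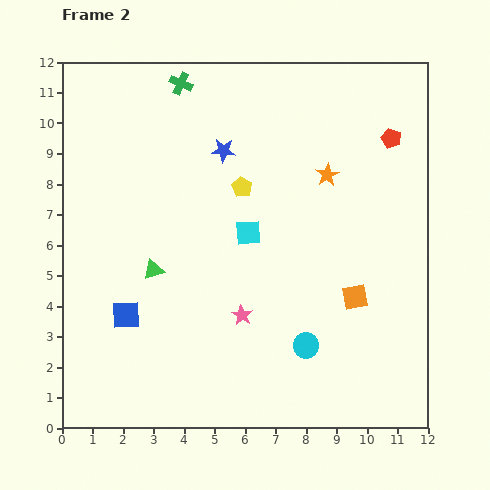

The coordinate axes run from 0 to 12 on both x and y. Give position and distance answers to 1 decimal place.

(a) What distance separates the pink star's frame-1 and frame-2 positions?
4.4

The pink star moved from (1.7, 5.1) to (5.9, 3.7), a distance of √(4.2² + 1.4²) ≈ 4.4.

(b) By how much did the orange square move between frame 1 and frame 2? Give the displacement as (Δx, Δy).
(-1.6, 0.2)

The orange square was at (11.2, 4.1) in frame 1 and (9.6, 4.3) in frame 2.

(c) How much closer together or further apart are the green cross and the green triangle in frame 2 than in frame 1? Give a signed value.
-3.3

Distance in frame 1: 9.5. Distance in frame 2: 6.2.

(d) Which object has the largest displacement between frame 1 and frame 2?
the pink star

(moved 4.4; next 3.5)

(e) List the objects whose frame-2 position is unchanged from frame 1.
the blue star, the green cross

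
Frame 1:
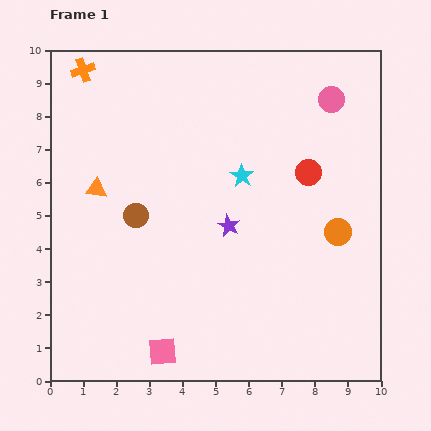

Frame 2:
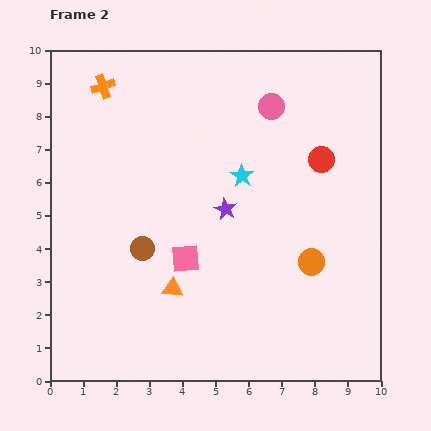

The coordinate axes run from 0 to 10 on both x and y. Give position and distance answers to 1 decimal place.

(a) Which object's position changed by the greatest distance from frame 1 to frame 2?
the orange triangle

(moved 3.8; next 2.9)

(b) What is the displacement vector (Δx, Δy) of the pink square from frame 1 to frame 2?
(0.7, 2.8)

The pink square was at (3.4, 0.9) in frame 1 and (4.1, 3.7) in frame 2.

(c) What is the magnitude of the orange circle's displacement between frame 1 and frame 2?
1.2

The orange circle moved from (8.7, 4.5) to (7.9, 3.6), a distance of √(0.8² + 0.9²) ≈ 1.2.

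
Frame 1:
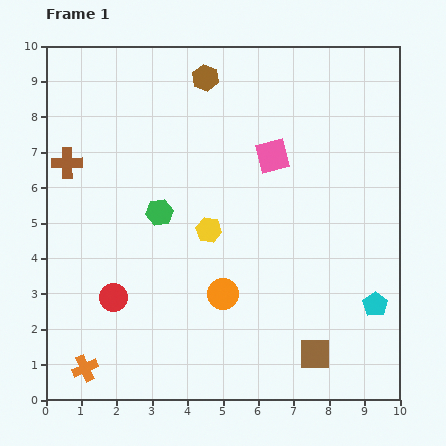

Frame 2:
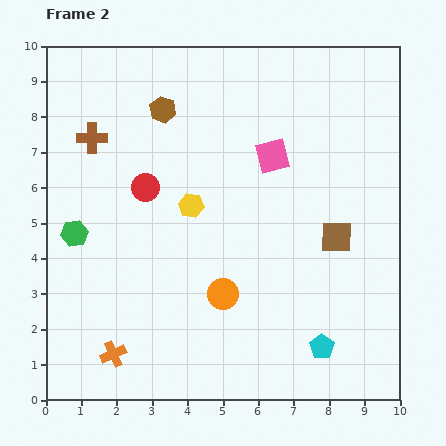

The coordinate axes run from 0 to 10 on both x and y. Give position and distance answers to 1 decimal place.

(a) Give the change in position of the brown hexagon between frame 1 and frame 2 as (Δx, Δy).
(-1.2, -0.9)

The brown hexagon was at (4.5, 9.1) in frame 1 and (3.3, 8.2) in frame 2.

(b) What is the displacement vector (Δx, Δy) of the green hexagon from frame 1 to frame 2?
(-2.4, -0.6)

The green hexagon was at (3.2, 5.3) in frame 1 and (0.8, 4.7) in frame 2.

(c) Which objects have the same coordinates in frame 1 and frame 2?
the orange circle, the pink square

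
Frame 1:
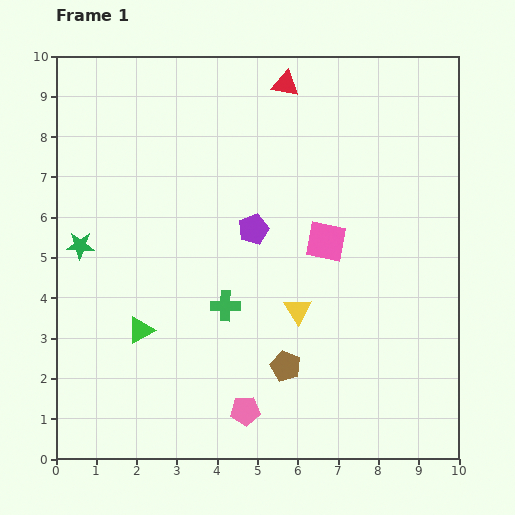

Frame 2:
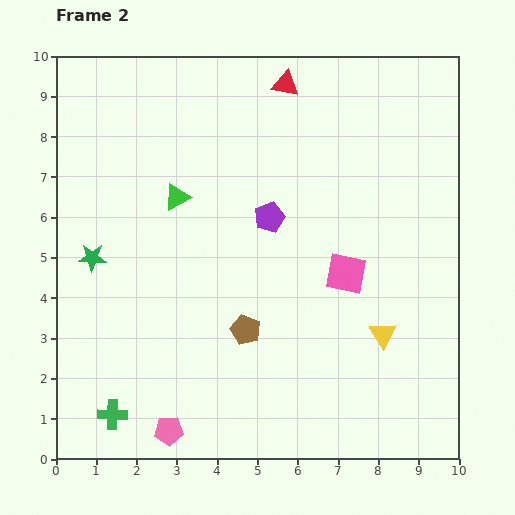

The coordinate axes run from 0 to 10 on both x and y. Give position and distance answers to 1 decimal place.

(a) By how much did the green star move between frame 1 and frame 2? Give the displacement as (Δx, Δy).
(0.3, -0.3)

The green star was at (0.6, 5.3) in frame 1 and (0.9, 5.0) in frame 2.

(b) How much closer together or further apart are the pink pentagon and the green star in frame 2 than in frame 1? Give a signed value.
-1.1

Distance in frame 1: 5.8. Distance in frame 2: 4.7.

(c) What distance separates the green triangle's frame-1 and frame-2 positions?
3.4

The green triangle moved from (2.1, 3.2) to (3.0, 6.5), a distance of √(0.9² + 3.3²) ≈ 3.4.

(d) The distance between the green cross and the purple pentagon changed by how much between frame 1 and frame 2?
+4.3

Distance in frame 1: 2.0. Distance in frame 2: 6.3.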